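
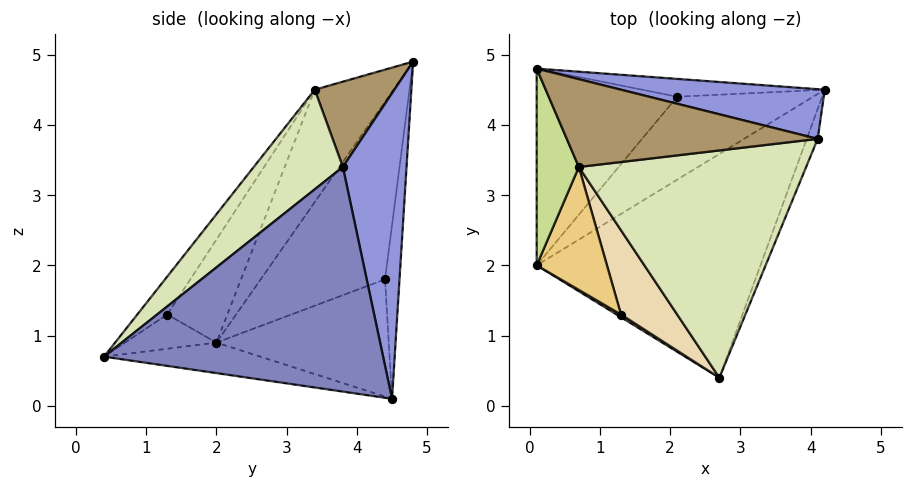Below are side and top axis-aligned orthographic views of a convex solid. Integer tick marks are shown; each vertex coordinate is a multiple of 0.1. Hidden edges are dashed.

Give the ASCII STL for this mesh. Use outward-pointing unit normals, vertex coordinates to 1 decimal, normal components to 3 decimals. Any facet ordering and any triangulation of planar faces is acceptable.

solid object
 facet normal -0.134 -0.095 -0.986
  outer loop
   vertex 2.7 0.4 0.7
   vertex 0.1 2.0 0.9
   vertex 4.2 4.5 0.1
  endloop
 endfacet
 facet normal 0.936 -0.349 -0.046
  outer loop
   vertex 4.1 3.8 3.4
   vertex 2.7 0.4 0.7
   vertex 4.2 4.5 0.1
  endloop
 endfacet
 facet normal 0.309 0.928 0.206
  outer loop
   vertex 4.1 3.8 3.4
   vertex 4.2 4.5 0.1
   vertex 0.1 4.8 4.9
  endloop
 endfacet
 facet normal -0.503 0.638 -0.584
  outer loop
   vertex 2.1 4.4 1.8
   vertex 4.2 4.5 0.1
   vertex 0.1 2.0 0.9
  endloop
 endfacet
 facet normal -0.587 0.663 -0.464
  outer loop
   vertex 2.1 4.4 1.8
   vertex 0.1 2.0 0.9
   vertex 0.1 4.8 4.9
  endloop
 endfacet
 facet normal -0.289 0.908 -0.304
  outer loop
   vertex 2.1 4.4 1.8
   vertex 0.1 4.8 4.9
   vertex 4.2 4.5 0.1
  endloop
 endfacet
 facet normal -0.837 -0.448 0.314
  outer loop
   vertex 0.7 3.4 4.5
   vertex 0.1 4.8 4.9
   vertex 0.1 2.0 0.9
  endloop
 endfacet
 facet normal 0.299 -0.666 0.683
  outer loop
   vertex 0.7 3.4 4.5
   vertex 2.7 0.4 0.7
   vertex 4.1 3.8 3.4
  endloop
 endfacet
 facet normal 0.319 -0.131 0.939
  outer loop
   vertex 0.7 3.4 4.5
   vertex 4.1 3.8 3.4
   vertex 0.1 4.8 4.9
  endloop
 endfacet
 facet normal -0.519 -0.852 0.067
  outer loop
   vertex 1.3 1.3 1.3
   vertex 0.1 2.0 0.9
   vertex 2.7 0.4 0.7
  endloop
 endfacet
 facet normal -0.557 -0.738 0.380
  outer loop
   vertex 1.3 1.3 1.3
   vertex 0.7 3.4 4.5
   vertex 0.1 2.0 0.9
  endloop
 endfacet
 facet normal -0.322 -0.818 0.477
  outer loop
   vertex 1.3 1.3 1.3
   vertex 2.7 0.4 0.7
   vertex 0.7 3.4 4.5
  endloop
 endfacet
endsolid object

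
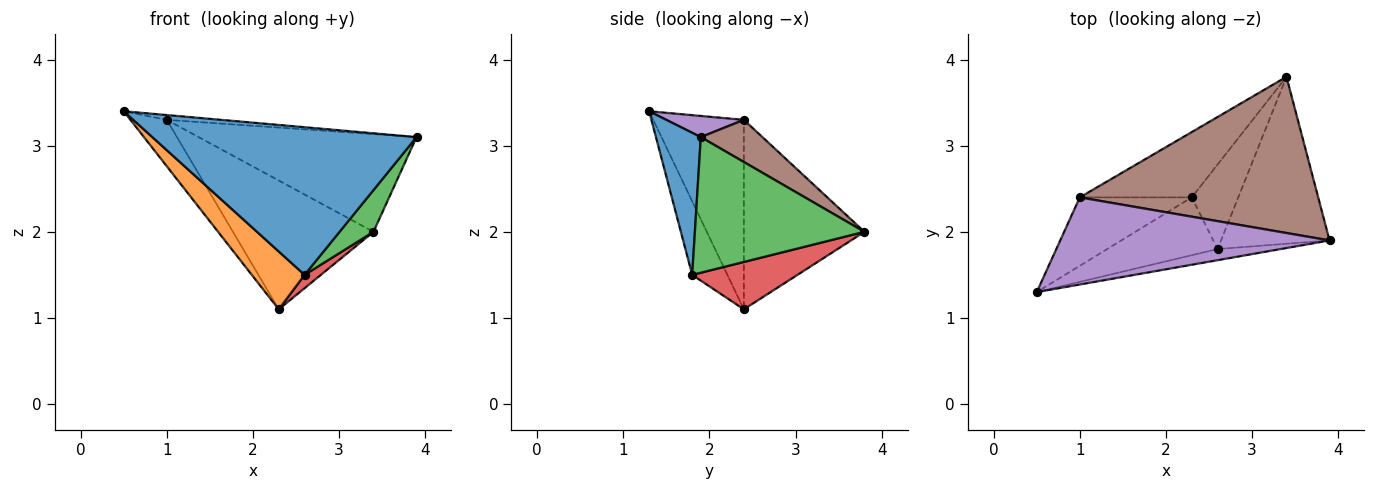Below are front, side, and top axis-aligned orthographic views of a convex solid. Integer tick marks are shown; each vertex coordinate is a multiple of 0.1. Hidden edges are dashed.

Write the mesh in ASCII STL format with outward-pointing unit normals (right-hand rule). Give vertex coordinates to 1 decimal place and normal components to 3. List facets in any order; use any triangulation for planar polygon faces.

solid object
 facet normal 0.167 -0.983 -0.074
  outer loop
   vertex 2.6 1.8 1.5
   vertex 3.9 1.9 3.1
   vertex 0.5 1.3 3.4
  endloop
 endfacet
 facet normal -0.426 -0.640 -0.640
  outer loop
   vertex 2.6 1.8 1.5
   vertex 0.5 1.3 3.4
   vertex 2.3 2.4 1.1
  endloop
 endfacet
 facet normal 0.772 -0.154 -0.617
  outer loop
   vertex 2.6 1.8 1.5
   vertex 3.4 3.8 2.0
   vertex 3.9 1.9 3.1
  endloop
 endfacet
 facet normal 0.709 -0.110 -0.696
  outer loop
   vertex 2.6 1.8 1.5
   vertex 2.3 2.4 1.1
   vertex 3.4 3.8 2.0
  endloop
 endfacet
 facet normal 0.078 0.055 0.995
  outer loop
   vertex 1.0 2.4 3.3
   vertex 0.5 1.3 3.4
   vertex 3.9 1.9 3.1
  endloop
 endfacet
 facet normal 0.148 0.524 0.838
  outer loop
   vertex 1.0 2.4 3.3
   vertex 3.9 1.9 3.1
   vertex 3.4 3.8 2.0
  endloop
 endfacet
 facet normal -0.814 0.326 -0.481
  outer loop
   vertex 1.0 2.4 3.3
   vertex 2.3 2.4 1.1
   vertex 0.5 1.3 3.4
  endloop
 endfacet
 facet normal -0.608 0.708 -0.359
  outer loop
   vertex 1.0 2.4 3.3
   vertex 3.4 3.8 2.0
   vertex 2.3 2.4 1.1
  endloop
 endfacet
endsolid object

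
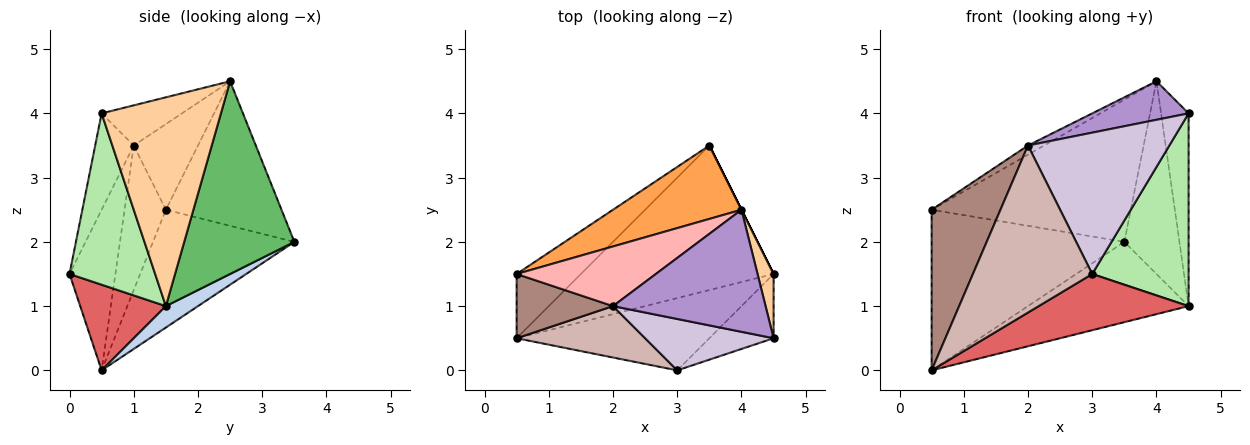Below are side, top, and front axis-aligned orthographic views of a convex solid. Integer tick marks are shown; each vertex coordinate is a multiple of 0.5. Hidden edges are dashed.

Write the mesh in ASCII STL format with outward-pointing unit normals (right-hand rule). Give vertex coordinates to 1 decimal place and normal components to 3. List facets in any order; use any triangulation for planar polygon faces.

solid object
 facet normal -0.563 0.767 -0.307
  outer loop
   vertex 0.5 0.5 0.0
   vertex 0.5 1.5 2.5
   vertex 3.5 3.5 2.0
  endloop
 endfacet
 facet normal 0.097 0.483 -0.870
  outer loop
   vertex 4.5 1.5 1.0
   vertex 0.5 0.5 0.0
   vertex 3.5 3.5 2.0
  endloop
 endfacet
 facet normal -0.459 0.790 0.408
  outer loop
   vertex 4.0 2.5 4.5
   vertex 3.5 3.5 2.0
   vertex 0.5 1.5 2.5
  endloop
 endfacet
 facet normal 0.972 0.224 0.075
  outer loop
   vertex 4.0 2.5 4.5
   vertex 4.5 0.5 4.0
   vertex 4.5 1.5 1.0
  endloop
 endfacet
 facet normal 0.894 0.447 0.000
  outer loop
   vertex 4.0 2.5 4.5
   vertex 4.5 1.5 1.0
   vertex 3.5 3.5 2.0
  endloop
 endfacet
 facet normal 0.645 -0.725 -0.242
  outer loop
   vertex 3.0 0.0 1.5
   vertex 4.5 1.5 1.0
   vertex 4.5 0.5 4.0
  endloop
 endfacet
 facet normal 0.331 -0.579 -0.745
  outer loop
   vertex 3.0 0.0 1.5
   vertex 0.5 0.5 0.0
   vertex 4.5 1.5 1.0
  endloop
 endfacet
 facet normal -0.520 0.130 0.844
  outer loop
   vertex 2.0 1.0 3.5
   vertex 4.0 2.5 4.5
   vertex 0.5 1.5 2.5
  endloop
 endfacet
 facet normal -0.243 -0.292 0.925
  outer loop
   vertex 2.0 1.0 3.5
   vertex 4.5 0.5 4.0
   vertex 4.0 2.5 4.5
  endloop
 endfacet
 facet normal -0.248 -0.910 0.331
  outer loop
   vertex 2.0 1.0 3.5
   vertex 3.0 0.0 1.5
   vertex 4.5 0.5 4.0
  endloop
 endfacet
 facet normal -0.487 -0.811 0.324
  outer loop
   vertex 2.0 1.0 3.5
   vertex 0.5 1.5 2.5
   vertex 0.5 0.5 0.0
  endloop
 endfacet
 facet normal -0.345 -0.897 0.276
  outer loop
   vertex 2.0 1.0 3.5
   vertex 0.5 0.5 0.0
   vertex 3.0 0.0 1.5
  endloop
 endfacet
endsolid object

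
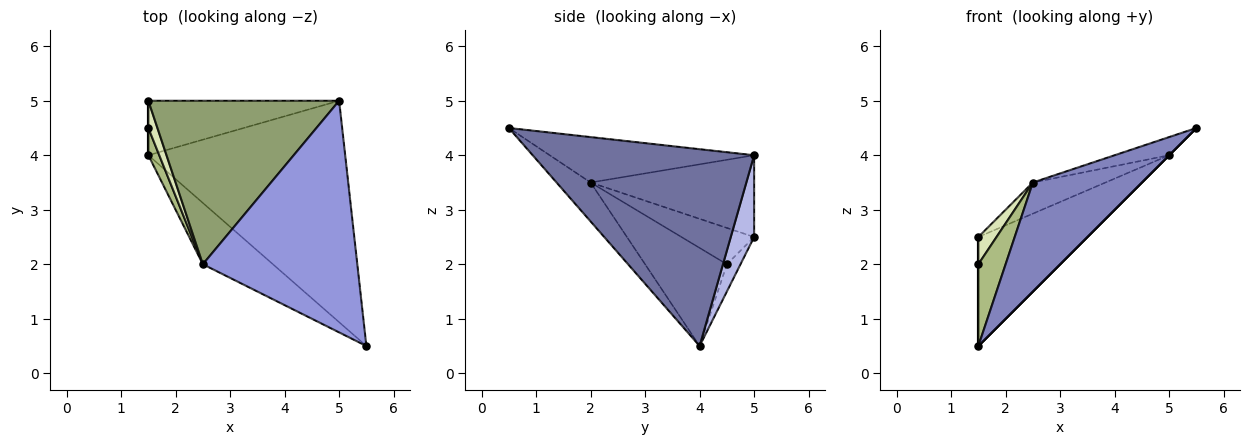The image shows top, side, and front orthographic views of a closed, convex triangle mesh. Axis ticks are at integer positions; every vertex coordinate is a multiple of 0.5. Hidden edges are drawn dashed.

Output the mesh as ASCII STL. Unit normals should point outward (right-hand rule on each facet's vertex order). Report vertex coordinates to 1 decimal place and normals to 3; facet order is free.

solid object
 facet normal 0.707 0.000 -0.707
  outer loop
   vertex 5.0 5.0 4.0
   vertex 5.5 0.5 4.5
   vertex 1.5 4.0 0.5
  endloop
 endfacet
 facet normal -0.263 -0.841 -0.473
  outer loop
   vertex 2.5 2.0 3.5
   vertex 1.5 4.0 0.5
   vertex 5.5 0.5 4.5
  endloop
 endfacet
 facet normal -0.281 0.075 0.957
  outer loop
   vertex 2.5 2.0 3.5
   vertex 5.5 0.5 4.5
   vertex 5.0 5.0 4.0
  endloop
 endfacet
 facet normal 0.188 0.878 -0.439
  outer loop
   vertex 1.5 5.0 2.5
   vertex 5.0 5.0 4.0
   vertex 1.5 4.0 0.5
  endloop
 endfacet
 facet normal -0.388 0.172 0.905
  outer loop
   vertex 1.5 5.0 2.5
   vertex 2.5 2.0 3.5
   vertex 5.0 5.0 4.0
  endloop
 endfacet
 facet normal -0.943 -0.314 0.105
  outer loop
   vertex 1.5 4.5 2.0
   vertex 1.5 4.0 0.5
   vertex 2.5 2.0 3.5
  endloop
 endfacet
 facet normal -1.000 0.000 0.000
  outer loop
   vertex 1.5 4.5 2.0
   vertex 1.5 5.0 2.5
   vertex 1.5 4.0 0.5
  endloop
 endfacet
 facet normal -0.943 -0.236 0.236
  outer loop
   vertex 1.5 4.5 2.0
   vertex 2.5 2.0 3.5
   vertex 1.5 5.0 2.5
  endloop
 endfacet
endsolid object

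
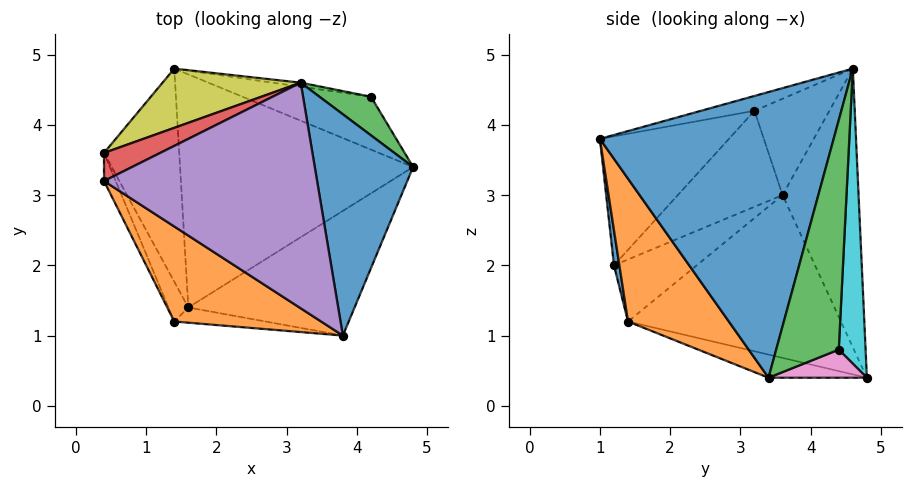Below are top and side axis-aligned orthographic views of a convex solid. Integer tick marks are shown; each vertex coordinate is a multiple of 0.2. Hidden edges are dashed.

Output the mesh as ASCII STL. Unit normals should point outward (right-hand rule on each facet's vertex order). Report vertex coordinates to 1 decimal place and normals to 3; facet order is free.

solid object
 facet normal 0.943 0.067 0.325
  outer loop
   vertex 3.2 4.6 4.8
   vertex 3.8 1.0 3.8
   vertex 4.8 3.4 0.4
  endloop
 endfacet
 facet normal 0.389 -0.803 -0.452
  outer loop
   vertex 1.6 1.4 1.2
   vertex 4.8 3.4 0.4
   vertex 3.8 1.0 3.8
  endloop
 endfacet
 facet normal 0.873 0.446 0.196
  outer loop
   vertex 4.2 4.4 0.8
   vertex 3.2 4.6 4.8
   vertex 4.8 3.4 0.4
  endloop
 endfacet
 facet normal -0.477 0.834 0.278
  outer loop
   vertex 0.4 3.2 4.2
   vertex 3.2 4.6 4.8
   vertex 0.4 3.6 3.0
  endloop
 endfacet
 facet normal -0.067 -0.277 0.958
  outer loop
   vertex 0.4 3.2 4.2
   vertex 3.8 1.0 3.8
   vertex 3.2 4.6 4.8
  endloop
 endfacet
 facet normal -0.096 -0.233 -0.968
  outer loop
   vertex 1.4 4.8 0.4
   vertex 4.8 3.4 0.4
   vertex 1.6 1.4 1.2
  endloop
 endfacet
 facet normal 0.190 0.461 -0.867
  outer loop
   vertex 1.4 4.8 0.4
   vertex 4.2 4.4 0.8
   vertex 4.8 3.4 0.4
  endloop
 endfacet
 facet normal -0.898 -0.150 -0.415
  outer loop
   vertex 1.4 4.8 0.4
   vertex 1.6 1.4 1.2
   vertex 0.4 3.6 3.0
  endloop
 endfacet
 facet normal -0.452 0.863 0.224
  outer loop
   vertex 1.4 4.8 0.4
   vertex 0.4 3.6 3.0
   vertex 3.2 4.6 4.8
  endloop
 endfacet
 facet normal 0.143 0.990 -0.014
  outer loop
   vertex 1.4 4.8 0.4
   vertex 3.2 4.6 4.8
   vertex 4.2 4.4 0.8
  endloop
 endfacet
 facet normal 0.085 -0.971 -0.222
  outer loop
   vertex 1.4 1.2 2.0
   vertex 1.6 1.4 1.2
   vertex 3.8 1.0 3.8
  endloop
 endfacet
 facet normal -0.432 -0.756 0.491
  outer loop
   vertex 1.4 1.2 2.0
   vertex 3.8 1.0 3.8
   vertex 0.4 3.2 4.2
  endloop
 endfacet
 facet normal -0.919 -0.260 -0.295
  outer loop
   vertex 1.4 1.2 2.0
   vertex 0.4 3.6 3.0
   vertex 1.6 1.4 1.2
  endloop
 endfacet
 facet normal -0.933 -0.341 -0.114
  outer loop
   vertex 1.4 1.2 2.0
   vertex 0.4 3.2 4.2
   vertex 0.4 3.6 3.0
  endloop
 endfacet
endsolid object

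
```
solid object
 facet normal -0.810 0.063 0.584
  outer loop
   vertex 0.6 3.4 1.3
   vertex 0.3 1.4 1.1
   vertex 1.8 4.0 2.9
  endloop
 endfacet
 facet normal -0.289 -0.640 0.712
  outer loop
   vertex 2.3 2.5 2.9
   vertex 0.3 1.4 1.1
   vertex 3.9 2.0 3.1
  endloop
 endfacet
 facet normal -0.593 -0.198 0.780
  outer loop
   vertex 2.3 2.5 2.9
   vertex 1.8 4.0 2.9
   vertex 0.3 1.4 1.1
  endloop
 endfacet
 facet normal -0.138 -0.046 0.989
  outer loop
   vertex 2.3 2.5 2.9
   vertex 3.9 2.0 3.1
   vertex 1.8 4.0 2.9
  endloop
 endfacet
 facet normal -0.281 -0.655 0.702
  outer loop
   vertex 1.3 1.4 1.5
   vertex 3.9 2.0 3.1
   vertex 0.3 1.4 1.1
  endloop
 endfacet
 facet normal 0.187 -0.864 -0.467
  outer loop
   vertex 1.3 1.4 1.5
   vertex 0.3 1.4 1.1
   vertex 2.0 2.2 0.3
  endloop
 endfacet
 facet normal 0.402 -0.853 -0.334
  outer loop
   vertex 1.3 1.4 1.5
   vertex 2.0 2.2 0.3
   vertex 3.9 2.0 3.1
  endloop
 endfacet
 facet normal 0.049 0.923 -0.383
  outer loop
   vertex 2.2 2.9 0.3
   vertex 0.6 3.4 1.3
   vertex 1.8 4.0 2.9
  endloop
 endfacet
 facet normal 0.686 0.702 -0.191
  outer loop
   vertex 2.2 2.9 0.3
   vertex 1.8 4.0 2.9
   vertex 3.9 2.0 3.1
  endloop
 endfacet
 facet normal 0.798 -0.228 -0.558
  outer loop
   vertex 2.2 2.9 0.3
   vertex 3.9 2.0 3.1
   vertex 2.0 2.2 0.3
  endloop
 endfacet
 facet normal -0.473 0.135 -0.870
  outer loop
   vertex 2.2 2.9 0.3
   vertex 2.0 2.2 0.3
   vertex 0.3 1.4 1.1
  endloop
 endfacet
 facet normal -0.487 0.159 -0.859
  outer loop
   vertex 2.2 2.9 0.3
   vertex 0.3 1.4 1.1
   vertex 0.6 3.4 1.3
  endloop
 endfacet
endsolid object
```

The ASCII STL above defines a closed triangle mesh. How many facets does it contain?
12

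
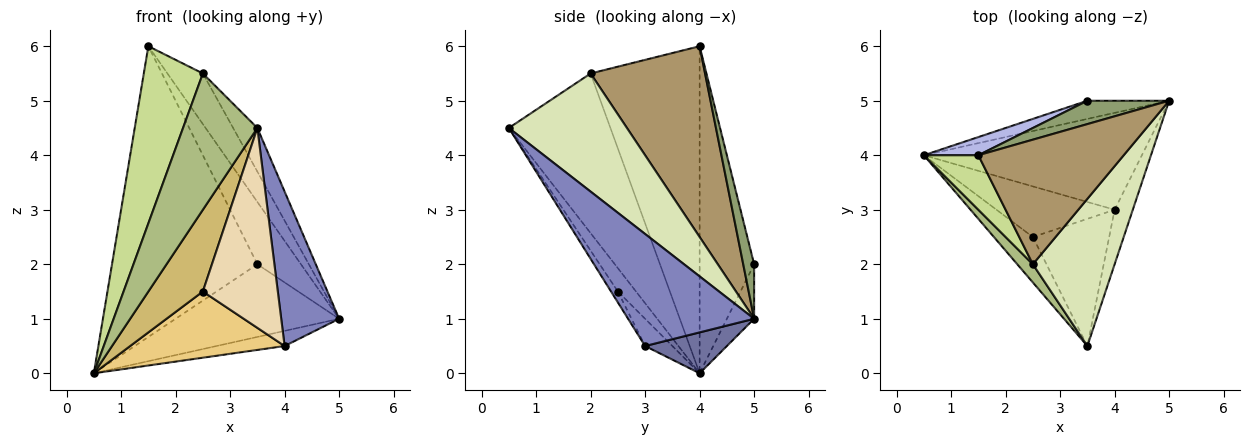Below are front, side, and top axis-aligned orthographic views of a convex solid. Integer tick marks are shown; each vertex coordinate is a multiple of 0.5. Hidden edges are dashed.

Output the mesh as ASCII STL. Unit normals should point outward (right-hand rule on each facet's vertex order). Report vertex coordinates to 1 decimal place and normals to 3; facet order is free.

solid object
 facet normal 0.182 0.152 -0.971
  outer loop
   vertex 4.0 3.0 0.5
   vertex 0.5 4.0 0.0
   vertex 5.0 5.0 1.0
  endloop
 endfacet
 facet normal 0.899 -0.413 -0.146
  outer loop
   vertex 4.0 3.0 0.5
   vertex 5.0 5.0 1.0
   vertex 3.5 0.5 4.5
  endloop
 endfacet
 facet normal -0.160 0.958 -0.239
  outer loop
   vertex 3.5 5.0 2.0
   vertex 5.0 5.0 1.0
   vertex 0.5 4.0 0.0
  endloop
 endfacet
 facet normal -0.351 0.935 0.058
  outer loop
   vertex 3.5 5.0 2.0
   vertex 0.5 4.0 0.0
   vertex 1.5 4.0 6.0
  endloop
 endfacet
 facet normal 0.228 0.912 0.342
  outer loop
   vertex 3.5 5.0 2.0
   vertex 1.5 4.0 6.0
   vertex 5.0 5.0 1.0
  endloop
 endfacet
 facet normal -0.805 -0.589 0.078
  outer loop
   vertex 2.5 2.0 5.5
   vertex 0.5 4.0 0.0
   vertex 3.5 0.5 4.5
  endloop
 endfacet
 facet normal -0.870 -0.471 0.145
  outer loop
   vertex 2.5 2.0 5.5
   vertex 1.5 4.0 6.0
   vertex 0.5 4.0 0.0
  endloop
 endfacet
 facet normal 0.811 0.166 0.561
  outer loop
   vertex 2.5 2.0 5.5
   vertex 3.5 0.5 4.5
   vertex 5.0 5.0 1.0
  endloop
 endfacet
 facet normal 0.772 0.239 0.588
  outer loop
   vertex 2.5 2.0 5.5
   vertex 5.0 5.0 1.0
   vertex 1.5 4.0 6.0
  endloop
 endfacet
 facet normal -0.280 -0.839 -0.466
  outer loop
   vertex 2.5 2.5 1.5
   vertex 3.5 0.5 4.5
   vertex 0.5 4.0 0.0
  endloop
 endfacet
 facet normal -0.139 -0.787 -0.602
  outer loop
   vertex 2.5 2.5 1.5
   vertex 0.5 4.0 0.0
   vertex 4.0 3.0 0.5
  endloop
 endfacet
 facet normal -0.076 -0.841 -0.535
  outer loop
   vertex 2.5 2.5 1.5
   vertex 4.0 3.0 0.5
   vertex 3.5 0.5 4.5
  endloop
 endfacet
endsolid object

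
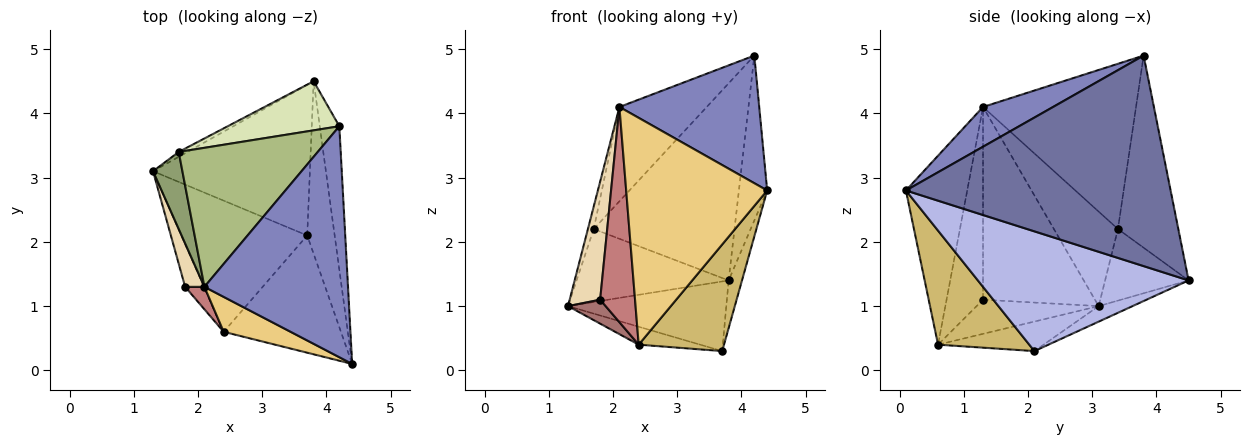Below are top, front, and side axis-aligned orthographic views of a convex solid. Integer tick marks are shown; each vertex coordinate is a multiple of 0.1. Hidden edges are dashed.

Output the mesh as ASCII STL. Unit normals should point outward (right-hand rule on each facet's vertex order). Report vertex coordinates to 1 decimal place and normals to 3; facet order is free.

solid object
 facet normal 0.990 0.106 -0.092
  outer loop
   vertex 4.2 3.8 4.9
   vertex 4.4 0.1 2.8
   vertex 3.8 4.5 1.4
  endloop
 endfacet
 facet normal 0.236 -0.470 0.851
  outer loop
   vertex 2.1 1.3 4.1
   vertex 4.4 0.1 2.8
   vertex 4.2 3.8 4.9
  endloop
 endfacet
 facet normal -0.089 0.418 -0.904
  outer loop
   vertex 3.7 2.1 0.3
   vertex 1.3 3.1 1.0
   vertex 3.8 4.5 1.4
  endloop
 endfacet
 facet normal 0.973 0.062 -0.223
  outer loop
   vertex 3.7 2.1 0.3
   vertex 3.8 4.5 1.4
   vertex 4.4 0.1 2.8
  endloop
 endfacet
 facet normal -0.951 0.086 0.296
  outer loop
   vertex 1.7 3.4 2.2
   vertex 1.3 3.1 1.0
   vertex 2.1 1.3 4.1
  endloop
 endfacet
 facet normal -0.701 0.400 0.590
  outer loop
   vertex 1.7 3.4 2.2
   vertex 2.1 1.3 4.1
   vertex 4.2 3.8 4.9
  endloop
 endfacet
 facet normal -0.481 0.875 -0.059
  outer loop
   vertex 1.7 3.4 2.2
   vertex 3.8 4.5 1.4
   vertex 1.3 3.1 1.0
  endloop
 endfacet
 facet normal -0.384 0.896 0.223
  outer loop
   vertex 1.7 3.4 2.2
   vertex 4.2 3.8 4.9
   vertex 3.8 4.5 1.4
  endloop
 endfacet
 facet normal -0.226 0.132 -0.965
  outer loop
   vertex 2.4 0.6 0.4
   vertex 1.3 3.1 1.0
   vertex 3.7 2.1 0.3
  endloop
 endfacet
 facet normal 0.584 -0.546 -0.600
  outer loop
   vertex 2.4 0.6 0.4
   vertex 3.7 2.1 0.3
   vertex 4.4 0.1 2.8
  endloop
 endfacet
 facet normal -0.395 -0.908 0.140
  outer loop
   vertex 2.4 0.6 0.4
   vertex 4.4 0.1 2.8
   vertex 2.1 1.3 4.1
  endloop
 endfacet
 facet normal -0.960 -0.261 0.096
  outer loop
   vertex 1.8 1.3 1.1
   vertex 2.1 1.3 4.1
   vertex 1.3 3.1 1.0
  endloop
 endfacet
 facet normal -0.846 -0.261 -0.464
  outer loop
   vertex 1.8 1.3 1.1
   vertex 1.3 3.1 1.0
   vertex 2.4 0.6 0.4
  endloop
 endfacet
 facet normal -0.721 -0.690 0.072
  outer loop
   vertex 1.8 1.3 1.1
   vertex 2.4 0.6 0.4
   vertex 2.1 1.3 4.1
  endloop
 endfacet
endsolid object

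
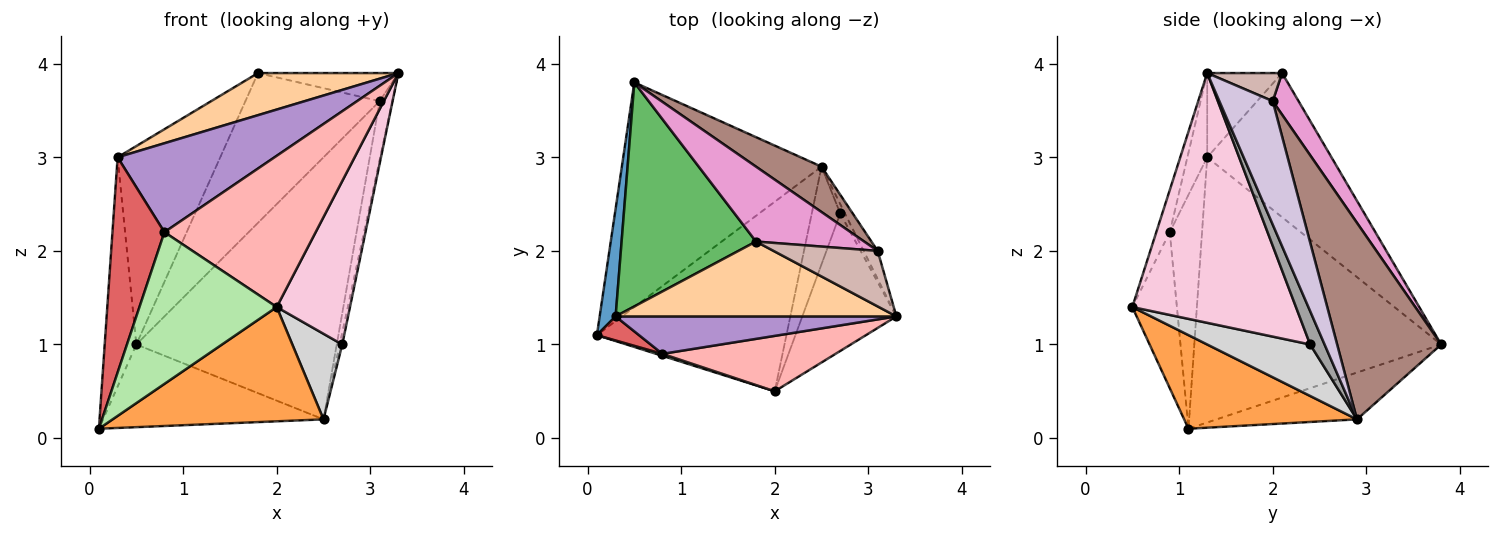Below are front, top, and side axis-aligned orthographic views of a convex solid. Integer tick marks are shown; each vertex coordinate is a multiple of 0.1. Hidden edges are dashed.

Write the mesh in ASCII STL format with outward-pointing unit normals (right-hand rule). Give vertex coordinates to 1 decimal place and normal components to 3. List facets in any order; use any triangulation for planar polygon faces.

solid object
 facet normal -0.990 0.127 0.060
  outer loop
   vertex 0.3 1.3 3.0
   vertex 0.5 3.8 1.0
   vertex 0.1 1.1 0.1
  endloop
 endfacet
 facet normal -0.215 0.337 -0.917
  outer loop
   vertex 2.5 2.9 0.2
   vertex 0.1 1.1 0.1
   vertex 0.5 3.8 1.0
  endloop
 endfacet
 facet normal 0.390 -0.476 -0.789
  outer loop
   vertex 2.5 2.9 0.2
   vertex 2.0 0.5 1.4
   vertex 0.1 1.1 0.1
  endloop
 endfacet
 facet normal -0.253 -0.474 0.843
  outer loop
   vertex 1.8 2.1 3.9
   vertex 0.3 1.3 3.0
   vertex 3.3 1.3 3.9
  endloop
 endfacet
 facet normal -0.626 0.517 0.584
  outer loop
   vertex 1.8 2.1 3.9
   vertex 0.5 3.8 1.0
   vertex 0.3 1.3 3.0
  endloop
 endfacet
 facet normal -0.309 -0.951 0.012
  outer loop
   vertex 0.8 0.9 2.2
   vertex 0.1 1.1 0.1
   vertex 2.0 0.5 1.4
  endloop
 endfacet
 facet normal -0.525 -0.846 0.095
  outer loop
   vertex 0.8 0.9 2.2
   vertex 0.3 1.3 3.0
   vertex 0.1 1.1 0.1
  endloop
 endfacet
 facet normal -0.083 -0.936 0.343
  outer loop
   vertex 0.8 0.9 2.2
   vertex 2.0 0.5 1.4
   vertex 3.3 1.3 3.9
  endloop
 endfacet
 facet normal -0.116 -0.915 0.385
  outer loop
   vertex 0.8 0.9 2.2
   vertex 3.3 1.3 3.9
   vertex 0.3 1.3 3.0
  endloop
 endfacet
 facet normal 0.967 0.229 -0.110
  outer loop
   vertex 3.1 2.0 3.6
   vertex 3.3 1.3 3.9
   vertex 2.5 2.9 0.2
  endloop
 endfacet
 facet normal 0.455 0.877 0.152
  outer loop
   vertex 3.1 2.0 3.6
   vertex 2.5 2.9 0.2
   vertex 0.5 3.8 1.0
  endloop
 endfacet
 facet normal 0.234 0.439 0.868
  outer loop
   vertex 3.1 2.0 3.6
   vertex 1.8 2.1 3.9
   vertex 3.3 1.3 3.9
  endloop
 endfacet
 facet normal 0.170 0.881 0.441
  outer loop
   vertex 3.1 2.0 3.6
   vertex 0.5 3.8 1.0
   vertex 1.8 2.1 3.9
  endloop
 endfacet
 facet normal 0.863 -0.386 -0.325
  outer loop
   vertex 2.7 2.4 1.0
   vertex 3.3 1.3 3.9
   vertex 2.0 0.5 1.4
  endloop
 endfacet
 facet normal 0.976 0.171 -0.137
  outer loop
   vertex 2.7 2.4 1.0
   vertex 2.5 2.9 0.2
   vertex 3.3 1.3 3.9
  endloop
 endfacet
 facet normal 0.806 -0.391 -0.446
  outer loop
   vertex 2.7 2.4 1.0
   vertex 2.0 0.5 1.4
   vertex 2.5 2.9 0.2
  endloop
 endfacet
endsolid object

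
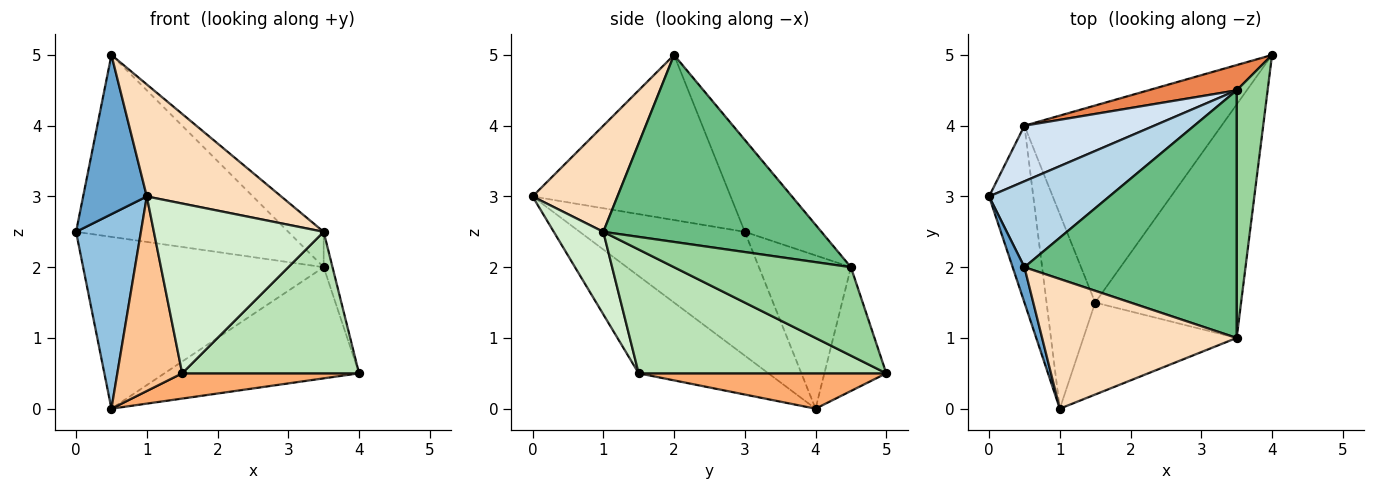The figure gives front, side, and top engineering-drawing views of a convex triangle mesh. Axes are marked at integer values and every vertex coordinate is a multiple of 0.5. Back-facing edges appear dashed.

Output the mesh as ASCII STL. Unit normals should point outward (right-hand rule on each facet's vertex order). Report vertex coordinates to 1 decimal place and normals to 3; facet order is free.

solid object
 facet normal -0.950 -0.305 0.068
  outer loop
   vertex 0.5 2.0 5.0
   vertex 0.0 3.0 2.5
   vertex 1.0 0.0 3.0
  endloop
 endfacet
 facet normal -0.883 -0.347 -0.315
  outer loop
   vertex 0.5 4.0 0.0
   vertex 1.0 0.0 3.0
   vertex 0.0 3.0 2.5
  endloop
 endfacet
 facet normal -0.310 0.860 0.406
  outer loop
   vertex 3.5 4.5 2.0
   vertex 0.0 3.0 2.5
   vertex 0.5 2.0 5.0
  endloop
 endfacet
 facet normal -0.342 0.894 0.289
  outer loop
   vertex 3.5 4.5 2.0
   vertex 0.5 4.0 0.0
   vertex 0.0 3.0 2.5
  endloop
 endfacet
 facet normal -0.296 0.931 0.212
  outer loop
   vertex 3.5 4.5 2.0
   vertex 4.0 5.0 0.5
   vertex 0.5 4.0 0.0
  endloop
 endfacet
 facet normal 0.175 -0.125 -0.977
  outer loop
   vertex 1.5 1.5 0.5
   vertex 0.5 4.0 0.0
   vertex 4.0 5.0 0.5
  endloop
 endfacet
 facet normal -0.816 -0.408 -0.408
  outer loop
   vertex 1.5 1.5 0.5
   vertex 1.0 0.0 3.0
   vertex 0.5 4.0 0.0
  endloop
 endfacet
 facet normal 0.382 -0.604 0.700
  outer loop
   vertex 3.5 1.0 2.5
   vertex 0.5 2.0 5.0
   vertex 1.0 0.0 3.0
  endloop
 endfacet
 facet normal 0.657 0.107 0.746
  outer loop
   vertex 3.5 1.0 2.5
   vertex 3.5 4.5 2.0
   vertex 0.5 2.0 5.0
  endloop
 endfacet
 facet normal 0.943 0.047 0.330
  outer loop
   vertex 3.5 1.0 2.5
   vertex 4.0 5.0 0.5
   vertex 3.5 4.5 2.0
  endloop
 endfacet
 facet normal 0.587 -0.419 -0.692
  outer loop
   vertex 3.5 1.0 2.5
   vertex 1.5 1.5 0.5
   vertex 4.0 5.0 0.5
  endloop
 endfacet
 facet normal 0.248 -0.852 -0.461
  outer loop
   vertex 3.5 1.0 2.5
   vertex 1.0 0.0 3.0
   vertex 1.5 1.5 0.5
  endloop
 endfacet
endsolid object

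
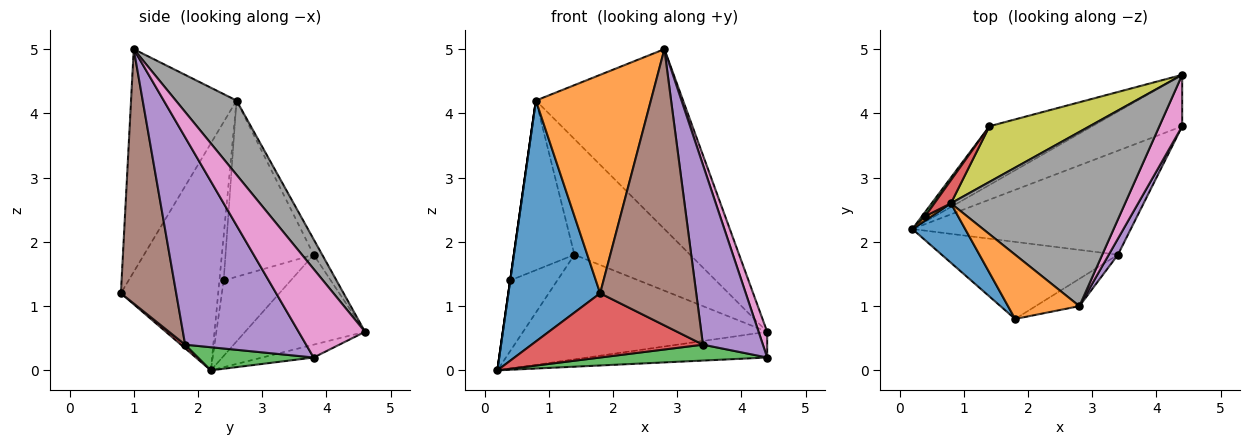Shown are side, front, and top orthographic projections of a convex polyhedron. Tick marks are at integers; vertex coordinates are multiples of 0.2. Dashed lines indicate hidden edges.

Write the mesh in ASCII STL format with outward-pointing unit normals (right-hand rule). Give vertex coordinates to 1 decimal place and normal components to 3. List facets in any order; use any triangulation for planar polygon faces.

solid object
 facet normal -0.717 -0.677 0.167
  outer loop
   vertex 0.8 2.6 4.2
   vertex 0.2 2.2 0.0
   vertex 1.8 0.8 1.2
  endloop
 endfacet
 facet normal -0.661 -0.720 0.212
  outer loop
   vertex 0.8 2.6 4.2
   vertex 1.8 0.8 1.2
   vertex 2.8 1.0 5.0
  endloop
 endfacet
 facet normal 0.104 -0.150 -0.983
  outer loop
   vertex 3.4 1.8 0.4
   vertex 0.2 2.2 0.0
   vertex 4.4 3.8 0.2
  endloop
 endfacet
 facet normal 0.016 -0.640 -0.768
  outer loop
   vertex 3.4 1.8 0.4
   vertex 1.8 0.8 1.2
   vertex 0.2 2.2 0.0
  endloop
 endfacet
 facet normal 0.895 -0.444 0.040
  outer loop
   vertex 3.4 1.8 0.4
   vertex 4.4 3.8 0.2
   vertex 2.8 1.0 5.0
  endloop
 endfacet
 facet normal 0.497 -0.864 -0.085
  outer loop
   vertex 3.4 1.8 0.4
   vertex 2.8 1.0 5.0
   vertex 1.8 0.8 1.2
  endloop
 endfacet
 facet normal 0.961 -0.124 0.248
  outer loop
   vertex 4.4 4.6 0.6
   vertex 2.8 1.0 5.0
   vertex 4.4 3.8 0.2
  endloop
 endfacet
 facet normal 0.284 0.689 0.667
  outer loop
   vertex 4.4 4.6 0.6
   vertex 0.8 2.6 4.2
   vertex 2.8 1.0 5.0
  endloop
 endfacet
 facet normal -0.067 0.899 0.433
  outer loop
   vertex 4.4 4.6 0.6
   vertex 1.4 3.8 1.8
   vertex 0.8 2.6 4.2
  endloop
 endfacet
 facet normal -0.127 0.444 -0.887
  outer loop
   vertex 4.4 4.6 0.6
   vertex 4.4 3.8 0.2
   vertex 0.2 2.2 0.0
  endloop
 endfacet
 facet normal -0.394 0.802 -0.450
  outer loop
   vertex 4.4 4.6 0.6
   vertex 0.2 2.2 0.0
   vertex 1.4 3.8 1.8
  endloop
 endfacet
 facet normal -0.990 0.000 0.141
  outer loop
   vertex 0.4 2.4 1.4
   vertex 0.2 2.2 0.0
   vertex 0.8 2.6 4.2
  endloop
 endfacet
 facet normal -0.818 0.574 0.035
  outer loop
   vertex 0.4 2.4 1.4
   vertex 1.4 3.8 1.8
   vertex 0.2 2.2 0.0
  endloop
 endfacet
 facet normal -0.822 0.565 0.077
  outer loop
   vertex 0.4 2.4 1.4
   vertex 0.8 2.6 4.2
   vertex 1.4 3.8 1.8
  endloop
 endfacet
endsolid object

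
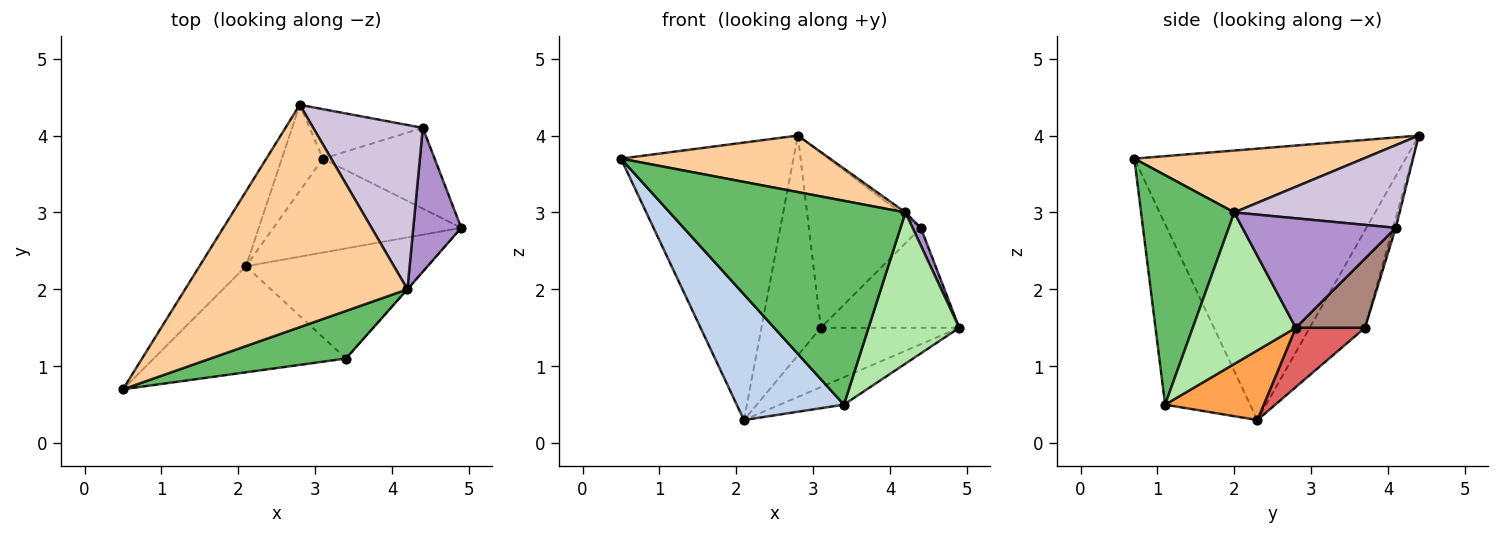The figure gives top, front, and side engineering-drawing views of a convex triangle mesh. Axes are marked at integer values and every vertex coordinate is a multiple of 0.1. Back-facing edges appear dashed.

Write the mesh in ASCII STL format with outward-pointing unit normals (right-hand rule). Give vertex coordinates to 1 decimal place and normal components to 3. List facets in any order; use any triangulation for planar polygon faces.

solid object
 facet normal -0.835 0.531 -0.143
  outer loop
   vertex 2.1 2.3 0.3
   vertex 0.5 0.7 3.7
   vertex 2.8 4.4 4.0
  endloop
 endfacet
 facet normal -0.518 -0.654 -0.552
  outer loop
   vertex 3.4 1.1 0.5
   vertex 0.5 0.7 3.7
   vertex 2.1 2.3 0.3
  endloop
 endfacet
 facet normal 0.349 0.227 -0.909
  outer loop
   vertex 3.4 1.1 0.5
   vertex 2.1 2.3 0.3
   vertex 4.9 2.8 1.5
  endloop
 endfacet
 facet normal 0.261 -0.238 0.936
  outer loop
   vertex 4.2 2.0 3.0
   vertex 2.8 4.4 4.0
   vertex 0.5 0.7 3.7
  endloop
 endfacet
 facet normal 0.359 -0.909 0.212
  outer loop
   vertex 4.2 2.0 3.0
   vertex 0.5 0.7 3.7
   vertex 3.4 1.1 0.5
  endloop
 endfacet
 facet normal 0.750 -0.661 -0.002
  outer loop
   vertex 4.2 2.0 3.0
   vertex 3.4 1.1 0.5
   vertex 4.9 2.8 1.5
  endloop
 endfacet
 facet normal 0.258 0.516 -0.817
  outer loop
   vertex 3.1 3.7 1.5
   vertex 4.9 2.8 1.5
   vertex 2.1 2.3 0.3
  endloop
 endfacet
 facet normal -0.655 0.704 -0.276
  outer loop
   vertex 3.1 3.7 1.5
   vertex 2.1 2.3 0.3
   vertex 2.8 4.4 4.0
  endloop
 endfacet
 facet normal 0.915 -0.049 0.401
  outer loop
   vertex 4.4 4.1 2.8
   vertex 4.2 2.0 3.0
   vertex 4.9 2.8 1.5
  endloop
 endfacet
 facet normal 0.602 0.019 0.798
  outer loop
   vertex 4.4 4.1 2.8
   vertex 2.8 4.4 4.0
   vertex 4.2 2.0 3.0
  endloop
 endfacet
 facet normal 0.363 0.725 -0.586
  outer loop
   vertex 4.4 4.1 2.8
   vertex 4.9 2.8 1.5
   vertex 3.1 3.7 1.5
  endloop
 endfacet
 facet normal -0.024 0.962 -0.272
  outer loop
   vertex 4.4 4.1 2.8
   vertex 3.1 3.7 1.5
   vertex 2.8 4.4 4.0
  endloop
 endfacet
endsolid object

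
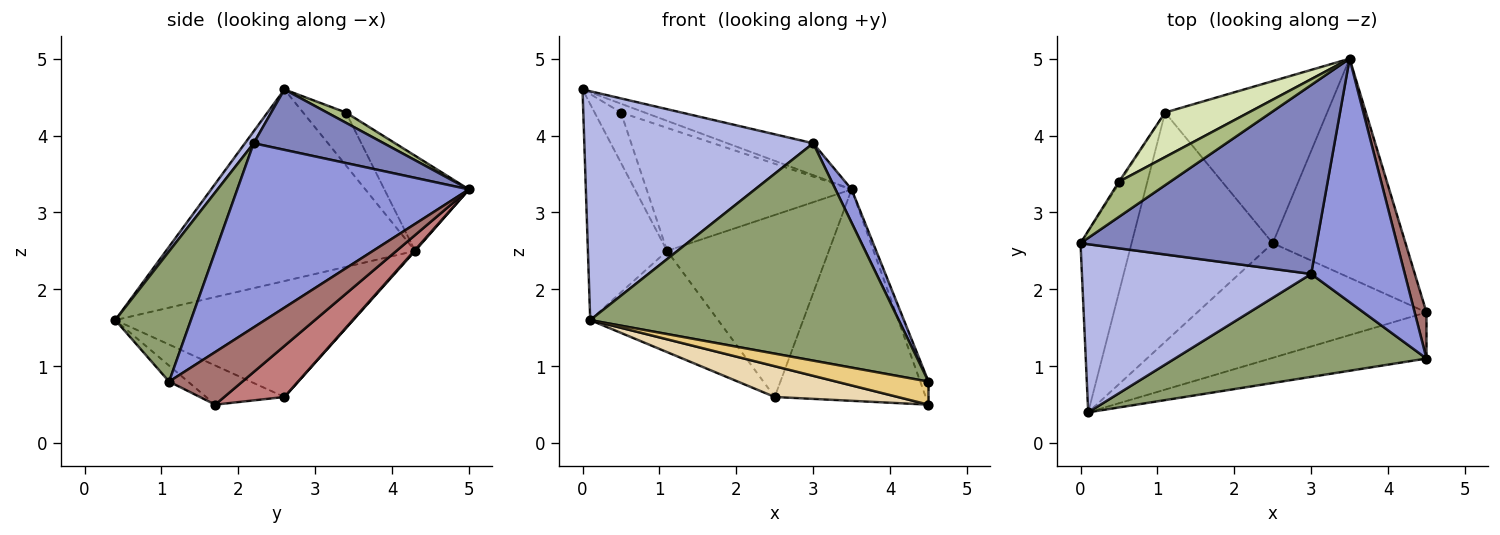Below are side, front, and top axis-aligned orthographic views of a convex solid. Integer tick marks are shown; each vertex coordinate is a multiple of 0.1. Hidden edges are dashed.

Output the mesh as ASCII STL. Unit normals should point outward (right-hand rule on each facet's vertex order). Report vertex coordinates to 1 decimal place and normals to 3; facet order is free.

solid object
 facet normal -0.924 0.294 -0.246
  outer loop
   vertex 1.1 4.3 2.5
   vertex 0.1 0.4 1.6
   vertex 0.0 2.6 4.6
  endloop
 endfacet
 facet normal 0.245 0.161 0.956
  outer loop
   vertex 3.0 2.2 3.9
   vertex 3.5 5.0 3.3
   vertex 0.0 2.6 4.6
  endloop
 endfacet
 facet normal 0.890 -0.062 0.452
  outer loop
   vertex 3.0 2.2 3.9
   vertex 4.5 1.1 0.8
   vertex 3.5 5.0 3.3
  endloop
 endfacet
 facet normal 0.031 -0.806 0.592
  outer loop
   vertex 3.0 2.2 3.9
   vertex 0.0 2.6 4.6
   vertex 0.1 0.4 1.6
  endloop
 endfacet
 facet normal 0.216 -0.882 0.418
  outer loop
   vertex 3.0 2.2 3.9
   vertex 0.1 0.4 1.6
   vertex 4.5 1.1 0.8
  endloop
 endfacet
 facet normal 0.190 0.238 0.952
  outer loop
   vertex 0.5 3.4 4.3
   vertex 0.0 2.6 4.6
   vertex 3.5 5.0 3.3
  endloop
 endfacet
 facet normal -0.851 0.524 -0.022
  outer loop
   vertex 0.5 3.4 4.3
   vertex 1.1 4.3 2.5
   vertex 0.0 2.6 4.6
  endloop
 endfacet
 facet normal -0.362 0.877 0.318
  outer loop
   vertex 0.5 3.4 4.3
   vertex 3.5 5.0 3.3
   vertex 1.1 4.3 2.5
  endloop
 endfacet
 facet normal -0.601 0.323 -0.731
  outer loop
   vertex 2.5 2.6 0.6
   vertex 0.1 0.4 1.6
   vertex 1.1 4.3 2.5
  endloop
 endfacet
 facet normal 0.004 0.747 -0.665
  outer loop
   vertex 2.5 2.6 0.6
   vertex 1.1 4.3 2.5
   vertex 3.5 5.0 3.3
  endloop
 endfacet
 facet normal -0.091 -0.445 -0.891
  outer loop
   vertex 4.5 1.7 0.5
   vertex 4.5 1.1 0.8
   vertex 0.1 0.4 1.6
  endloop
 endfacet
 facet normal -0.163 -0.256 -0.953
  outer loop
   vertex 4.5 1.7 0.5
   vertex 0.1 0.4 1.6
   vertex 2.5 2.6 0.6
  endloop
 endfacet
 facet normal 0.970 0.109 0.218
  outer loop
   vertex 4.5 1.7 0.5
   vertex 3.5 5.0 3.3
   vertex 4.5 1.1 0.8
  endloop
 endfacet
 facet normal 0.266 0.669 -0.694
  outer loop
   vertex 4.5 1.7 0.5
   vertex 2.5 2.6 0.6
   vertex 3.5 5.0 3.3
  endloop
 endfacet
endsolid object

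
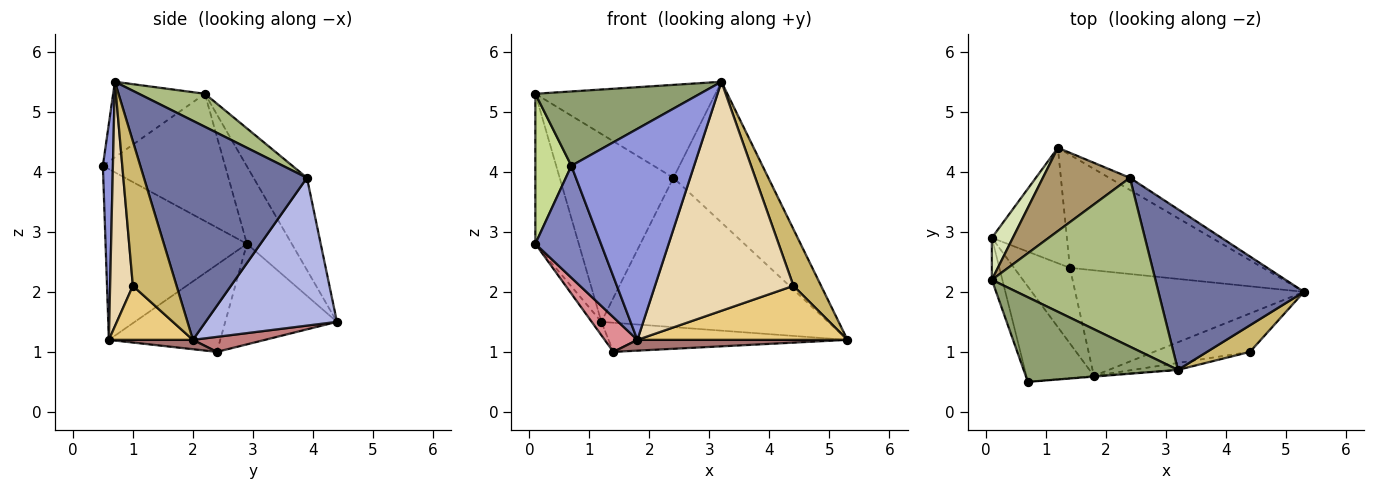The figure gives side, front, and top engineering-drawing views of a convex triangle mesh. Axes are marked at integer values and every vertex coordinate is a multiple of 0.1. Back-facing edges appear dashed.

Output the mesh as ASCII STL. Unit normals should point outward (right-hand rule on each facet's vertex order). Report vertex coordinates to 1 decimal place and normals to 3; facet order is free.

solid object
 facet normal 0.749 0.436 0.498
  outer loop
   vertex 2.4 3.9 3.9
   vertex 3.2 0.7 5.5
   vertex 5.3 2.0 1.2
  endloop
 endfacet
 facet normal -0.854 -0.396 -0.338
  outer loop
   vertex 1.8 0.6 1.2
   vertex 0.7 0.5 4.1
   vertex 0.1 2.9 2.8
  endloop
 endfacet
 facet normal 0.082 -0.997 -0.003
  outer loop
   vertex 1.8 0.6 1.2
   vertex 3.2 0.7 5.5
   vertex 0.7 0.5 4.1
  endloop
 endfacet
 facet normal 0.500 0.863 -0.070
  outer loop
   vertex 1.2 4.4 1.5
   vertex 2.4 3.9 3.9
   vertex 5.3 2.0 1.2
  endloop
 endfacet
 facet normal -0.345 -0.619 0.705
  outer loop
   vertex 0.1 2.2 5.3
   vertex 0.7 0.5 4.1
   vertex 3.2 0.7 5.5
  endloop
 endfacet
 facet normal 0.174 0.475 0.863
  outer loop
   vertex 0.1 2.2 5.3
   vertex 3.2 0.7 5.5
   vertex 2.4 3.9 3.9
  endloop
 endfacet
 facet normal -0.956 -0.282 -0.079
  outer loop
   vertex 0.1 2.2 5.3
   vertex 0.1 2.9 2.8
   vertex 0.7 0.5 4.1
  endloop
 endfacet
 facet normal -0.705 0.683 0.191
  outer loop
   vertex 0.1 2.2 5.3
   vertex 1.2 4.4 1.5
   vertex 0.1 2.9 2.8
  endloop
 endfacet
 facet normal -0.394 0.840 0.372
  outer loop
   vertex 0.1 2.2 5.3
   vertex 2.4 3.9 3.9
   vertex 1.2 4.4 1.5
  endloop
 endfacet
 facet normal 0.820 -0.519 0.244
  outer loop
   vertex 4.4 1.0 2.1
   vertex 5.3 2.0 1.2
   vertex 3.2 0.7 5.5
  endloop
 endfacet
 facet normal 0.310 -0.775 -0.551
  outer loop
   vertex 4.4 1.0 2.1
   vertex 1.8 0.6 1.2
   vertex 5.3 2.0 1.2
  endloop
 endfacet
 facet normal 0.162 -0.986 -0.030
  outer loop
   vertex 4.4 1.0 2.1
   vertex 3.2 0.7 5.5
   vertex 1.8 0.6 1.2
  endloop
 endfacet
 facet normal 0.041 -0.101 -0.994
  outer loop
   vertex 1.4 2.4 1.0
   vertex 5.3 2.0 1.2
   vertex 1.8 0.6 1.2
  endloop
 endfacet
 facet normal 0.075 0.249 -0.966
  outer loop
   vertex 1.4 2.4 1.0
   vertex 1.2 4.4 1.5
   vertex 5.3 2.0 1.2
  endloop
 endfacet
 facet normal -0.817 -0.240 -0.524
  outer loop
   vertex 1.4 2.4 1.0
   vertex 1.8 0.6 1.2
   vertex 0.1 2.9 2.8
  endloop
 endfacet
 facet normal -0.800 0.069 -0.597
  outer loop
   vertex 1.4 2.4 1.0
   vertex 0.1 2.9 2.8
   vertex 1.2 4.4 1.5
  endloop
 endfacet
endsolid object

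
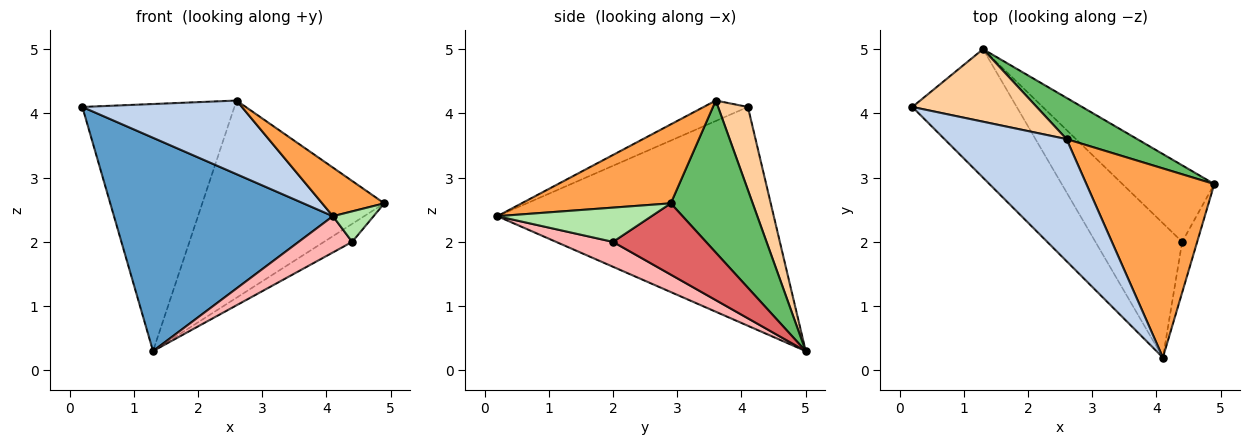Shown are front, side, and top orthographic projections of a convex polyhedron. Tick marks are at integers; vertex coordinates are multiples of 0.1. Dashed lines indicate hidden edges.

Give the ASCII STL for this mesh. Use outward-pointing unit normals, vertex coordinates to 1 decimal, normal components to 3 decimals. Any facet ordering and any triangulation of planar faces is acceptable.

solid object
 facet normal -0.734 -0.582 -0.350
  outer loop
   vertex 1.3 5.0 0.3
   vertex 4.1 0.2 2.4
   vertex 0.2 4.1 4.1
  endloop
 endfacet
 facet normal -0.142 -0.511 0.848
  outer loop
   vertex 2.6 3.6 4.2
   vertex 0.2 4.1 4.1
   vertex 4.1 0.2 2.4
  endloop
 endfacet
 facet normal 0.513 -0.214 0.831
  outer loop
   vertex 2.6 3.6 4.2
   vertex 4.1 0.2 2.4
   vertex 4.9 2.9 2.6
  endloop
 endfacet
 facet normal 0.185 0.943 0.277
  outer loop
   vertex 2.6 3.6 4.2
   vertex 1.3 5.0 0.3
   vertex 0.2 4.1 4.1
  endloop
 endfacet
 facet normal 0.403 0.896 0.187
  outer loop
   vertex 2.6 3.6 4.2
   vertex 4.9 2.9 2.6
   vertex 1.3 5.0 0.3
  endloop
 endfacet
 facet normal 0.891 -0.235 -0.390
  outer loop
   vertex 4.4 2.0 2.0
   vertex 4.9 2.9 2.6
   vertex 4.1 0.2 2.4
  endloop
 endfacet
 facet normal 0.603 0.183 -0.777
  outer loop
   vertex 4.4 2.0 2.0
   vertex 1.3 5.0 0.3
   vertex 4.9 2.9 2.6
  endloop
 endfacet
 facet normal 0.267 -0.251 -0.930
  outer loop
   vertex 4.4 2.0 2.0
   vertex 4.1 0.2 2.4
   vertex 1.3 5.0 0.3
  endloop
 endfacet
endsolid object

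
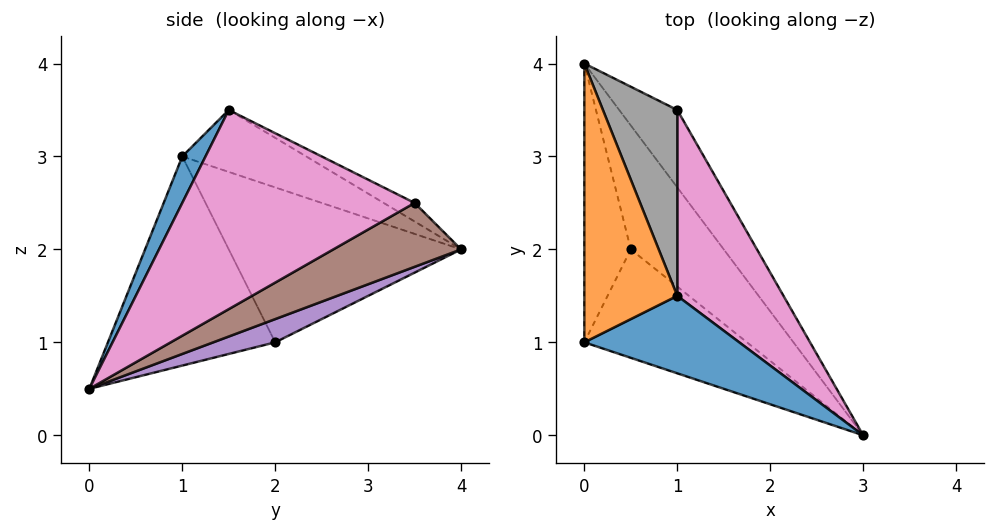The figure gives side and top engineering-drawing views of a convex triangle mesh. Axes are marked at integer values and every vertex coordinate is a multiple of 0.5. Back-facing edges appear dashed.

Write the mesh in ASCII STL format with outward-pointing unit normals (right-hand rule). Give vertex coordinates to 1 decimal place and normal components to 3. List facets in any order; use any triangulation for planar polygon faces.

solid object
 facet normal 0.157 -0.837 0.523
  outer loop
   vertex 1.0 1.5 3.5
   vertex 0.0 1.0 3.0
   vertex 3.0 0.0 0.5
  endloop
 endfacet
 facet normal -0.535 0.267 0.802
  outer loop
   vertex 1.0 1.5 3.5
   vertex 0.0 4.0 2.0
   vertex 0.0 1.0 3.0
  endloop
 endfacet
 facet normal -0.606 -0.640 -0.472
  outer loop
   vertex 0.5 2.0 1.0
   vertex 3.0 0.0 0.5
   vertex 0.0 1.0 3.0
  endloop
 endfacet
 facet normal -0.953 -0.095 -0.286
  outer loop
   vertex 0.5 2.0 1.0
   vertex 0.0 1.0 3.0
   vertex 0.0 4.0 2.0
  endloop
 endfacet
 facet normal 0.213 0.479 -0.852
  outer loop
   vertex 0.5 2.0 1.0
   vertex 0.0 4.0 2.0
   vertex 3.0 0.0 0.5
  endloop
 endfacet
 facet normal 0.576 0.628 -0.523
  outer loop
   vertex 1.0 3.5 2.5
   vertex 3.0 0.0 0.5
   vertex 0.0 4.0 2.0
  endloop
 endfacet
 facet normal 0.859 0.229 0.458
  outer loop
   vertex 1.0 3.5 2.5
   vertex 1.0 1.5 3.5
   vertex 3.0 0.0 0.5
  endloop
 endfacet
 facet normal -0.218 0.436 0.873
  outer loop
   vertex 1.0 3.5 2.5
   vertex 0.0 4.0 2.0
   vertex 1.0 1.5 3.5
  endloop
 endfacet
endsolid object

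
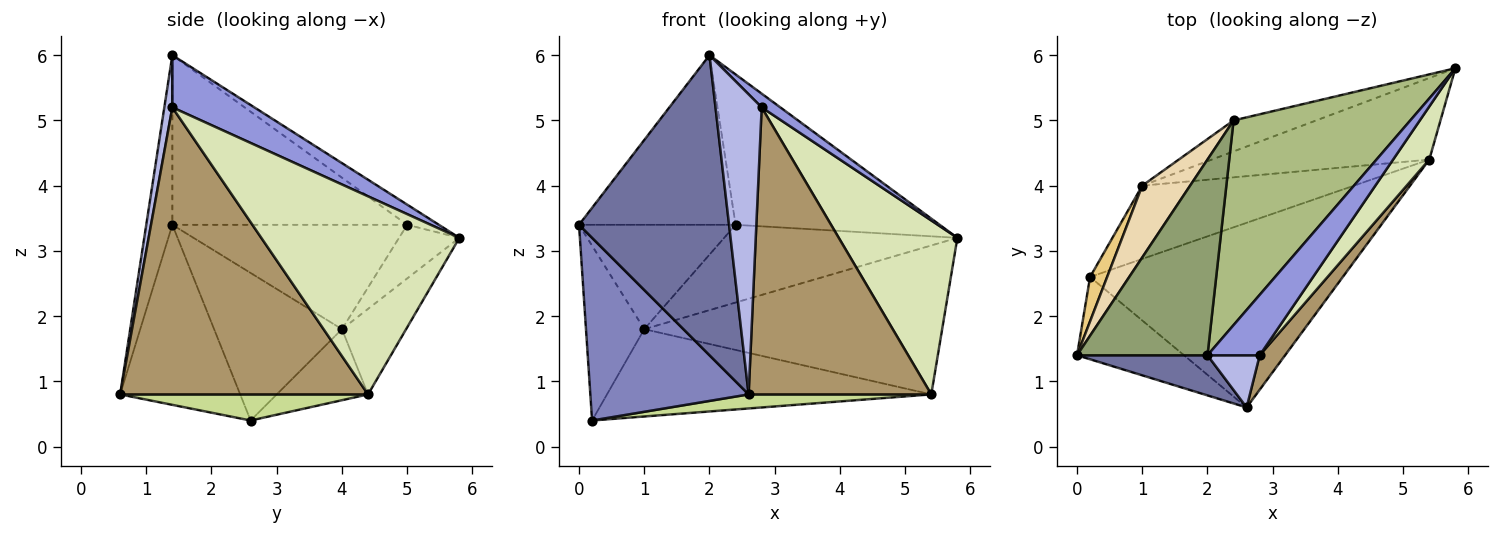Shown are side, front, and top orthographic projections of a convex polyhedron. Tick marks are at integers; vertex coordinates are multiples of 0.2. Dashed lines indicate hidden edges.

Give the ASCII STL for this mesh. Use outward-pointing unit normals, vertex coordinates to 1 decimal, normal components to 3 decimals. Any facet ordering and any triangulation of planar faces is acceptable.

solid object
 facet normal -0.170 -0.977 0.131
  outer loop
   vertex 2.0 1.4 6.0
   vertex 0.0 1.4 3.4
   vertex 2.6 0.6 0.8
  endloop
 endfacet
 facet normal -0.569 -0.750 -0.338
  outer loop
   vertex 0.2 2.6 0.4
   vertex 2.6 0.6 0.8
   vertex 0.0 1.4 3.4
  endloop
 endfacet
 facet normal 0.698 -0.159 0.698
  outer loop
   vertex 2.8 1.4 5.2
   vertex 5.8 5.8 3.2
   vertex 2.0 1.4 6.0
  endloop
 endfacet
 facet normal 0.169 -0.971 0.169
  outer loop
   vertex 2.8 1.4 5.2
   vertex 2.0 1.4 6.0
   vertex 2.6 0.6 0.8
  endloop
 endfacet
 facet normal -0.701 0.467 0.539
  outer loop
   vertex 2.4 5.0 3.4
   vertex 0.0 1.4 3.4
   vertex 2.0 1.4 6.0
  endloop
 endfacet
 facet normal -0.092 0.590 0.802
  outer loop
   vertex 2.4 5.0 3.4
   vertex 2.0 1.4 6.0
   vertex 5.8 5.8 3.2
  endloop
 endfacet
 facet normal 0.102 -0.075 -0.992
  outer loop
   vertex 5.4 4.4 0.8
   vertex 2.6 0.6 0.8
   vertex 0.2 2.6 0.4
  endloop
 endfacet
 facet normal 0.848 -0.508 0.155
  outer loop
   vertex 5.4 4.4 0.8
   vertex 5.8 5.8 3.2
   vertex 2.8 1.4 5.2
  endloop
 endfacet
 facet normal 0.803 -0.592 0.071
  outer loop
   vertex 5.4 4.4 0.8
   vertex 2.8 1.4 5.2
   vertex 2.6 0.6 0.8
  endloop
 endfacet
 facet normal -0.211 0.749 -0.628
  outer loop
   vertex 1.0 4.0 1.8
   vertex 5.4 4.4 0.8
   vertex 0.2 2.6 0.4
  endloop
 endfacet
 facet normal -0.905 0.412 0.105
  outer loop
   vertex 1.0 4.0 1.8
   vertex 0.2 2.6 0.4
   vertex 0.0 1.4 3.4
  endloop
 endfacet
 facet normal -0.777 0.518 0.356
  outer loop
   vertex 1.0 4.0 1.8
   vertex 0.0 1.4 3.4
   vertex 2.4 5.0 3.4
  endloop
 endfacet
 facet normal -0.234 0.903 -0.360
  outer loop
   vertex 1.0 4.0 1.8
   vertex 2.4 5.0 3.4
   vertex 5.8 5.8 3.2
  endloop
 endfacet
 facet normal -0.186 0.862 -0.472
  outer loop
   vertex 1.0 4.0 1.8
   vertex 5.8 5.8 3.2
   vertex 5.4 4.4 0.8
  endloop
 endfacet
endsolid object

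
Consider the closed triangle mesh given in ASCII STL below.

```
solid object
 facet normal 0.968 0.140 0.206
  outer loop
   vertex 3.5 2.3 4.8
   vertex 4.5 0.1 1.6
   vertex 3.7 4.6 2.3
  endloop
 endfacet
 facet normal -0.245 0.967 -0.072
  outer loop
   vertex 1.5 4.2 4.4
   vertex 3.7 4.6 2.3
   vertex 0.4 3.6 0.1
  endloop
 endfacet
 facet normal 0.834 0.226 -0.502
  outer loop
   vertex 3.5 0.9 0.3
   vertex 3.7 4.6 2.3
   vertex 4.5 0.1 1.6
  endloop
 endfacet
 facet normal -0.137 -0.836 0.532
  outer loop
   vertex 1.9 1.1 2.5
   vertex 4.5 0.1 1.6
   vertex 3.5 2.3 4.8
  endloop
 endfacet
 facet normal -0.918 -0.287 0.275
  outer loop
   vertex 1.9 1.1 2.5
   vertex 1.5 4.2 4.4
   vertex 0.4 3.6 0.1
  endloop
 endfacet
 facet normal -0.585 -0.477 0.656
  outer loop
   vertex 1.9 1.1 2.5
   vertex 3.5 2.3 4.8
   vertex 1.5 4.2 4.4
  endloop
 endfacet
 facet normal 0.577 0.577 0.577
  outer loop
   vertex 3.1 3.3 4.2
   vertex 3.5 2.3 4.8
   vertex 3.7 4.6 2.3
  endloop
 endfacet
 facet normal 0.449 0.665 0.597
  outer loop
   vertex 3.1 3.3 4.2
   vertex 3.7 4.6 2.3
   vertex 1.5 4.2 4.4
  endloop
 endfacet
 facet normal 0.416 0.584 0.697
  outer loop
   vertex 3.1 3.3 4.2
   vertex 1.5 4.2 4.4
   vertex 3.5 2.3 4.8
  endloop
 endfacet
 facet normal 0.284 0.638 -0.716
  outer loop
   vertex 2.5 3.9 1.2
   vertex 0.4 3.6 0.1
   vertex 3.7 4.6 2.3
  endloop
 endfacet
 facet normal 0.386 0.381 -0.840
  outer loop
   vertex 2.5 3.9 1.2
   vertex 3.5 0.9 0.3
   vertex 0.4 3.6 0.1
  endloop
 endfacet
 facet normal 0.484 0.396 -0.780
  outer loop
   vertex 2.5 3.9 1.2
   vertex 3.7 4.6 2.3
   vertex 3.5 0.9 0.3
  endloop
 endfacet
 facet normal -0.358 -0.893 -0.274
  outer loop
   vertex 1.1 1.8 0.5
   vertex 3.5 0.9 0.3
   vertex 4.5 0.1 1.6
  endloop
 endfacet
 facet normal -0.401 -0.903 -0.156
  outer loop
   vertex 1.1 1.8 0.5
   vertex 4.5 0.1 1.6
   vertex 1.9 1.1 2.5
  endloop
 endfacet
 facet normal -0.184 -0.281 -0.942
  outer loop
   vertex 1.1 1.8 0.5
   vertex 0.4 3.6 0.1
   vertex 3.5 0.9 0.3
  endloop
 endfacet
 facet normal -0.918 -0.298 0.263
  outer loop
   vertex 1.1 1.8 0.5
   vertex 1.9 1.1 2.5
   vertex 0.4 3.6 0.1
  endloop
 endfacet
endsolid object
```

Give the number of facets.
16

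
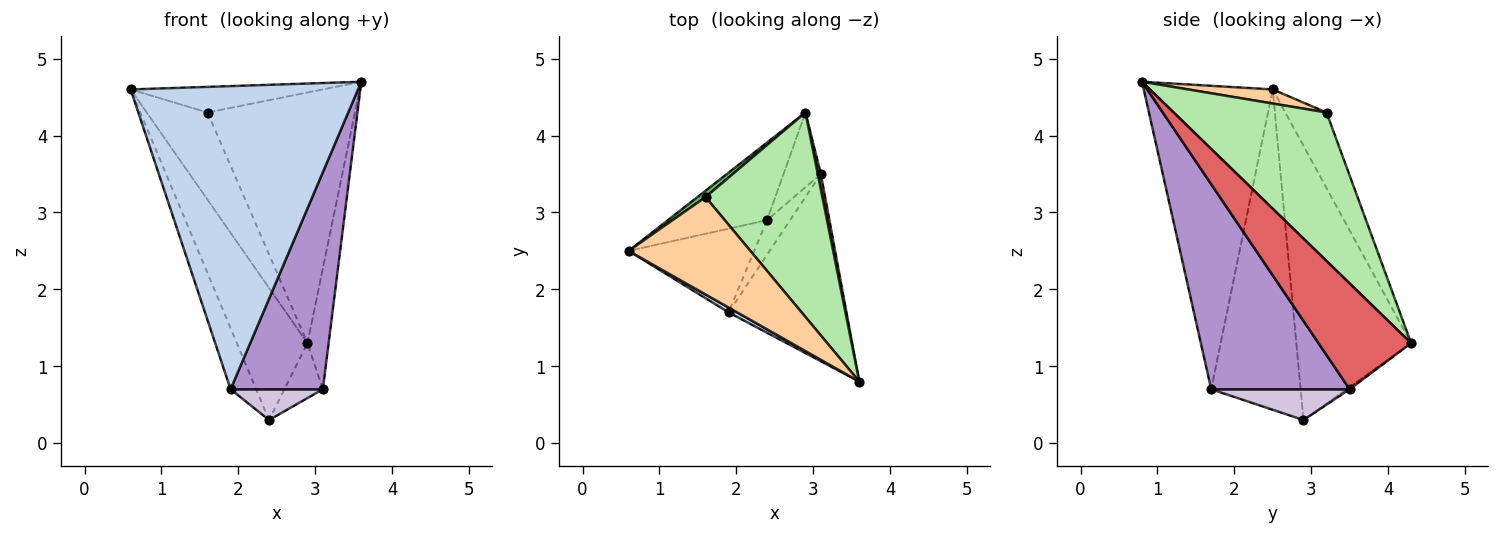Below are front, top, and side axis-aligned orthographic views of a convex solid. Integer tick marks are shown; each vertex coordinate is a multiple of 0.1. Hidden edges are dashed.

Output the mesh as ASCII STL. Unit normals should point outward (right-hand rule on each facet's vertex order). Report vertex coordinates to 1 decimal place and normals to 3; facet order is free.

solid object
 facet normal -0.814 0.501 -0.294
  outer loop
   vertex 2.4 2.9 0.3
   vertex 0.6 2.5 4.6
   vertex 2.9 4.3 1.3
  endloop
 endfacet
 facet normal -0.493 -0.870 0.014
  outer loop
   vertex 1.9 1.7 0.7
   vertex 3.6 0.8 4.7
   vertex 0.6 2.5 4.6
  endloop
 endfacet
 facet normal -0.900 0.257 -0.353
  outer loop
   vertex 1.9 1.7 0.7
   vertex 0.6 2.5 4.6
   vertex 2.4 2.9 0.3
  endloop
 endfacet
 facet normal 0.111 0.253 0.961
  outer loop
   vertex 1.6 3.2 4.3
   vertex 0.6 2.5 4.6
   vertex 3.6 0.8 4.7
  endloop
 endfacet
 facet normal -0.560 0.826 0.060
  outer loop
   vertex 1.6 3.2 4.3
   vertex 2.9 4.3 1.3
   vertex 0.6 2.5 4.6
  endloop
 endfacet
 facet normal 0.626 0.604 0.493
  outer loop
   vertex 1.6 3.2 4.3
   vertex 3.6 0.8 4.7
   vertex 2.9 4.3 1.3
  endloop
 endfacet
 facet normal 0.975 0.222 0.028
  outer loop
   vertex 3.1 3.5 0.7
   vertex 2.9 4.3 1.3
   vertex 3.6 0.8 4.7
  endloop
 endfacet
 facet normal -0.047 0.592 -0.805
  outer loop
   vertex 3.1 3.5 0.7
   vertex 2.4 2.9 0.3
   vertex 2.9 4.3 1.3
  endloop
 endfacet
 facet normal 0.751 -0.500 -0.432
  outer loop
   vertex 3.1 3.5 0.7
   vertex 3.6 0.8 4.7
   vertex 1.9 1.7 0.7
  endloop
 endfacet
 facet normal 0.706 -0.471 -0.529
  outer loop
   vertex 3.1 3.5 0.7
   vertex 1.9 1.7 0.7
   vertex 2.4 2.9 0.3
  endloop
 endfacet
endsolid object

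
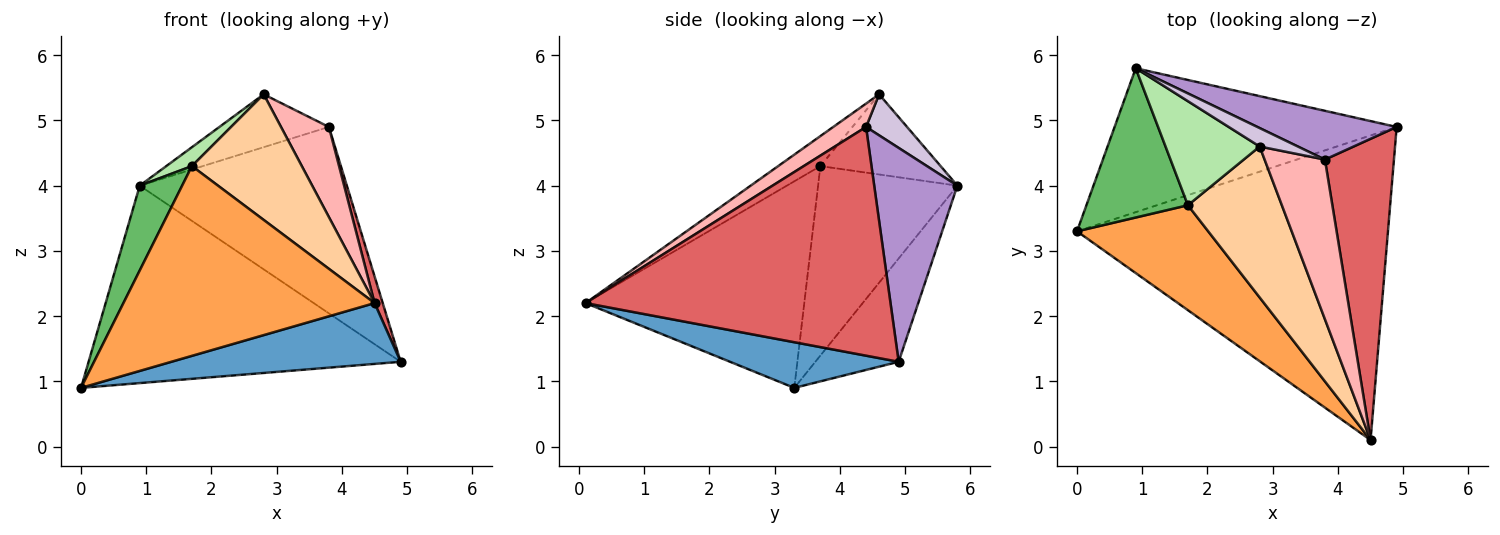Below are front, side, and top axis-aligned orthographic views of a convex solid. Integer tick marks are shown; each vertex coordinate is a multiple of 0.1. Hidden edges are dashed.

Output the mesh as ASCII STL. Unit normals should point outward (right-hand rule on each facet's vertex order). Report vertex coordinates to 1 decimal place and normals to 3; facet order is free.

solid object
 facet normal 0.143 -0.194 -0.971
  outer loop
   vertex 4.5 0.1 2.2
   vertex 0.0 3.3 0.9
   vertex 4.9 4.9 1.3
  endloop
 endfacet
 facet normal -0.211 0.790 -0.576
  outer loop
   vertex 0.9 5.8 4.0
   vertex 4.9 4.9 1.3
   vertex 0.0 3.3 0.9
  endloop
 endfacet
 facet normal -0.606 -0.696 0.385
  outer loop
   vertex 1.7 3.7 4.3
   vertex 0.0 3.3 0.9
   vertex 4.5 0.1 2.2
  endloop
 endfacet
 facet normal -0.239 -0.621 0.747
  outer loop
   vertex 1.7 3.7 4.3
   vertex 4.5 0.1 2.2
   vertex 2.8 4.6 5.4
  endloop
 endfacet
 facet normal -0.851 -0.259 0.456
  outer loop
   vertex 1.7 3.7 4.3
   vertex 0.9 5.8 4.0
   vertex 0.0 3.3 0.9
  endloop
 endfacet
 facet normal -0.642 -0.137 0.754
  outer loop
   vertex 1.7 3.7 4.3
   vertex 2.8 4.6 5.4
   vertex 0.9 5.8 4.0
  endloop
 endfacet
 facet normal 0.957 -0.026 0.289
  outer loop
   vertex 3.8 4.4 4.9
   vertex 4.5 0.1 2.2
   vertex 4.9 4.9 1.3
  endloop
 endfacet
 facet normal 0.319 -0.466 0.825
  outer loop
   vertex 3.8 4.4 4.9
   vertex 2.8 4.6 5.4
   vertex 4.5 0.1 2.2
  endloop
 endfacet
 facet normal 0.362 0.902 0.236
  outer loop
   vertex 3.8 4.4 4.9
   vertex 4.9 4.9 1.3
   vertex 0.9 5.8 4.0
  endloop
 endfacet
 facet normal 0.333 0.890 0.311
  outer loop
   vertex 3.8 4.4 4.9
   vertex 0.9 5.8 4.0
   vertex 2.8 4.6 5.4
  endloop
 endfacet
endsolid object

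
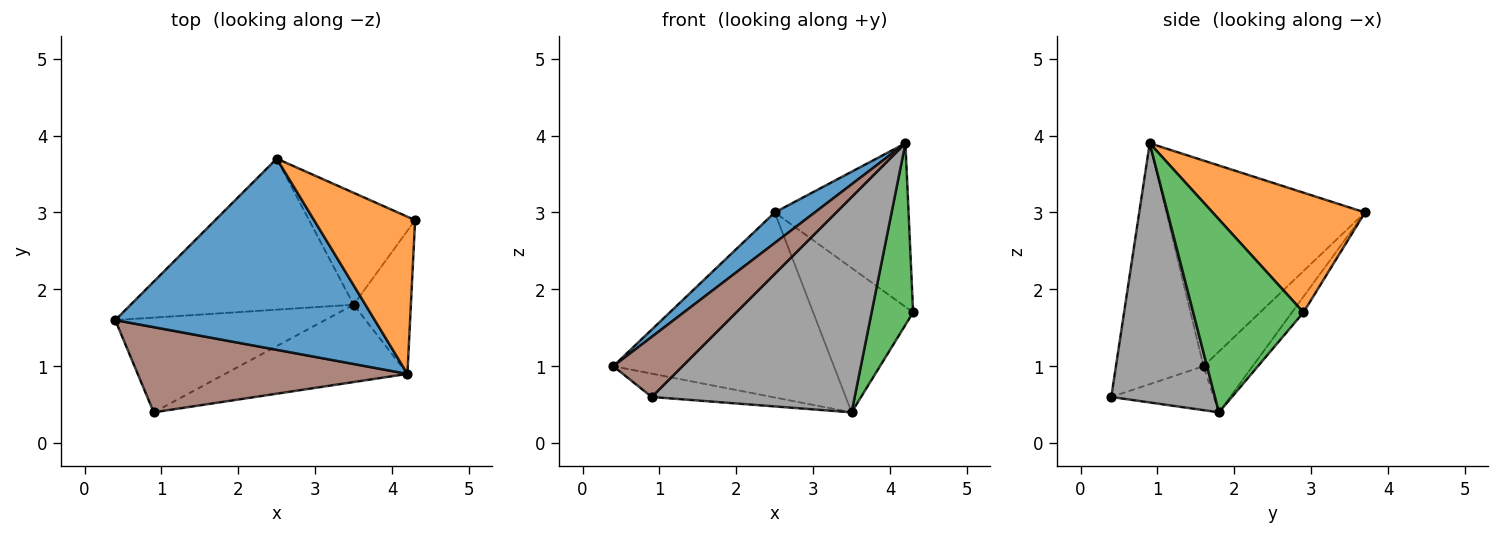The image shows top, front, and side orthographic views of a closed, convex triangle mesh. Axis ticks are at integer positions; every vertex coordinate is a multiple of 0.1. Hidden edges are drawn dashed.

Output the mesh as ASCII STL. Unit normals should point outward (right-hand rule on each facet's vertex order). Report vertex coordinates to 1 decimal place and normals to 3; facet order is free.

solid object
 facet normal -0.616 -0.124 0.778
  outer loop
   vertex 2.5 3.7 3.0
   vertex 0.4 1.6 1.0
   vertex 4.2 0.9 3.9
  endloop
 endfacet
 facet normal 0.634 0.557 0.536
  outer loop
   vertex 2.5 3.7 3.0
   vertex 4.2 0.9 3.9
   vertex 4.3 2.9 1.7
  endloop
 endfacet
 facet normal 0.902 -0.339 -0.268
  outer loop
   vertex 3.5 1.8 0.4
   vertex 4.3 2.9 1.7
   vertex 4.2 0.9 3.9
  endloop
 endfacet
 facet normal -0.170 0.763 -0.623
  outer loop
   vertex 3.5 1.8 0.4
   vertex 0.4 1.6 1.0
   vertex 2.5 3.7 3.0
  endloop
 endfacet
 facet normal -0.091 0.787 -0.610
  outer loop
   vertex 3.5 1.8 0.4
   vertex 2.5 3.7 3.0
   vertex 4.3 2.9 1.7
  endloop
 endfacet
 facet normal -0.589 -0.466 0.660
  outer loop
   vertex 0.9 0.4 0.6
   vertex 4.2 0.9 3.9
   vertex 0.4 1.6 1.0
  endloop
 endfacet
 facet normal -0.199 0.234 -0.952
  outer loop
   vertex 0.9 0.4 0.6
   vertex 0.4 1.6 1.0
   vertex 3.5 1.8 0.4
  endloop
 endfacet
 facet normal 0.433 -0.848 -0.305
  outer loop
   vertex 0.9 0.4 0.6
   vertex 3.5 1.8 0.4
   vertex 4.2 0.9 3.9
  endloop
 endfacet
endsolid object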